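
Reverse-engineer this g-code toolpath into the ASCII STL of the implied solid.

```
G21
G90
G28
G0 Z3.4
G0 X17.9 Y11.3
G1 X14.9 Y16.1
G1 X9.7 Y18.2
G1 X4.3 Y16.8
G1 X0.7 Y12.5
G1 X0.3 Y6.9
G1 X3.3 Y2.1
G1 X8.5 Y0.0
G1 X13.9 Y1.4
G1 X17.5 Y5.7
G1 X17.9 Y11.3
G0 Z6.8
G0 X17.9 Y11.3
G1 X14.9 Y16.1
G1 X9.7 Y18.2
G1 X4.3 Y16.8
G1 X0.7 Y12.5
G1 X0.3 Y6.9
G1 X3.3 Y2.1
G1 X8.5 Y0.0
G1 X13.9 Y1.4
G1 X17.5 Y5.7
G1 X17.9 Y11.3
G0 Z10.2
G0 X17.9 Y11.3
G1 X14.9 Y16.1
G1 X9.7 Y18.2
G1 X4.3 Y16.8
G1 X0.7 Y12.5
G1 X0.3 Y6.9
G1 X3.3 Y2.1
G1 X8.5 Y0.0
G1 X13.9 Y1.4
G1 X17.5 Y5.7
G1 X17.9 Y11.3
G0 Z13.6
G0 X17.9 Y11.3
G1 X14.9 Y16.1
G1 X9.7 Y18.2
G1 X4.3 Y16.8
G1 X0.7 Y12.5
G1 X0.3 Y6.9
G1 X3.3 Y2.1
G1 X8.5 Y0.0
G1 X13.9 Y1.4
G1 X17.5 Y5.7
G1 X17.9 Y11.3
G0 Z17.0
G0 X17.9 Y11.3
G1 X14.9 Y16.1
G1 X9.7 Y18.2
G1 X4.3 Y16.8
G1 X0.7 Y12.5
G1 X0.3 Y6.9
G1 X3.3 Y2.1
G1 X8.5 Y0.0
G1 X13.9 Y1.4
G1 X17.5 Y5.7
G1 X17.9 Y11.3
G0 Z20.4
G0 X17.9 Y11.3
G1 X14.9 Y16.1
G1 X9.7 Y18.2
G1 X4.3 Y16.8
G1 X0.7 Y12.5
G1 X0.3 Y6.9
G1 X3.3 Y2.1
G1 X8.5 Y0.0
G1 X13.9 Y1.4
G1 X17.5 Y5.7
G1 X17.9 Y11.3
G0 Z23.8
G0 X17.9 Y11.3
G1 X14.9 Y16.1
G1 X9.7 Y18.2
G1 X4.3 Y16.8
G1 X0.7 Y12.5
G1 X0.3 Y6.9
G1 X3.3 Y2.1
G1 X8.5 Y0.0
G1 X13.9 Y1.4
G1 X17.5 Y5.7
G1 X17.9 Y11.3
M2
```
solid part
  facet normal 0.0000 0.0000 -1.0000
    outer loop
      vertex 9.7 18.2 0.0
      vertex 14.9 16.1 0.0
      vertex 17.9 11.3 0.0
    endloop
  endfacet
  facet normal 0.0000 0.0000 -1.0000
    outer loop
      vertex 4.3 16.8 0.0
      vertex 9.7 18.2 0.0
      vertex 17.9 11.3 0.0
    endloop
  endfacet
  facet normal 0.0000 0.0000 -1.0000
    outer loop
      vertex 0.7 12.5 0.0
      vertex 4.3 16.8 0.0
      vertex 17.9 11.3 0.0
    endloop
  endfacet
  facet normal 0.0000 0.0000 -1.0000
    outer loop
      vertex 0.3 6.9 0.0
      vertex 0.7 12.5 0.0
      vertex 17.9 11.3 0.0
    endloop
  endfacet
  facet normal 0.0000 0.0000 -1.0000
    outer loop
      vertex 3.3 2.1 0.0
      vertex 0.3 6.9 0.0
      vertex 17.9 11.3 0.0
    endloop
  endfacet
  facet normal 0.0000 0.0000 -1.0000
    outer loop
      vertex 8.5 0.0 0.0
      vertex 3.3 2.1 0.0
      vertex 17.9 11.3 0.0
    endloop
  endfacet
  facet normal 0.0000 0.0000 -1.0000
    outer loop
      vertex 13.9 1.4 0.0
      vertex 8.5 0.0 0.0
      vertex 17.9 11.3 0.0
    endloop
  endfacet
  facet normal 0.0000 0.0000 -1.0000
    outer loop
      vertex 17.5 5.7 0.0
      vertex 13.9 1.4 0.0
      vertex 17.9 11.3 0.0
    endloop
  endfacet
  facet normal 0.0000 0.0000 1.0000
    outer loop
      vertex 17.9 11.3 23.8
      vertex 14.9 16.1 23.8
      vertex 9.7 18.2 23.8
    endloop
  endfacet
  facet normal 0.0000 0.0000 1.0000
    outer loop
      vertex 17.9 11.3 23.8
      vertex 9.7 18.2 23.8
      vertex 4.3 16.8 23.8
    endloop
  endfacet
  facet normal 0.0000 0.0000 1.0000
    outer loop
      vertex 17.9 11.3 23.8
      vertex 4.3 16.8 23.8
      vertex 0.7 12.5 23.8
    endloop
  endfacet
  facet normal 0.0000 0.0000 1.0000
    outer loop
      vertex 17.9 11.3 23.8
      vertex 0.7 12.5 23.8
      vertex 0.3 6.9 23.8
    endloop
  endfacet
  facet normal 0.0000 0.0000 1.0000
    outer loop
      vertex 17.9 11.3 23.8
      vertex 0.3 6.9 23.8
      vertex 3.3 2.1 23.8
    endloop
  endfacet
  facet normal 0.0000 0.0000 1.0000
    outer loop
      vertex 17.9 11.3 23.8
      vertex 3.3 2.1 23.8
      vertex 8.5 0.0 23.8
    endloop
  endfacet
  facet normal 0.0000 0.0000 1.0000
    outer loop
      vertex 17.9 11.3 23.8
      vertex 8.5 0.0 23.8
      vertex 13.9 1.4 23.8
    endloop
  endfacet
  facet normal 0.0000 0.0000 1.0000
    outer loop
      vertex 17.9 11.3 23.8
      vertex 13.9 1.4 23.8
      vertex 17.5 5.7 23.8
    endloop
  endfacet
  facet normal 0.8480 0.5300 0.0000
    outer loop
      vertex 17.9 11.3 0.0
      vertex 14.9 16.1 0.0
      vertex 14.9 16.1 23.8
    endloop
  endfacet
  facet normal 0.8480 0.5300 0.0000
    outer loop
      vertex 17.9 11.3 0.0
      vertex 14.9 16.1 23.8
      vertex 17.9 11.3 23.8
    endloop
  endfacet
  facet normal 0.3745 0.9272 0.0000
    outer loop
      vertex 14.9 16.1 0.0
      vertex 9.7 18.2 0.0
      vertex 9.7 18.2 23.8
    endloop
  endfacet
  facet normal 0.3745 0.9272 0.0000
    outer loop
      vertex 14.9 16.1 0.0
      vertex 9.7 18.2 23.8
      vertex 14.9 16.1 23.8
    endloop
  endfacet
  facet normal -0.2510 0.9680 0.0000
    outer loop
      vertex 9.7 18.2 0.0
      vertex 4.3 16.8 0.0
      vertex 4.3 16.8 23.8
    endloop
  endfacet
  facet normal -0.2510 0.9680 0.0000
    outer loop
      vertex 9.7 18.2 0.0
      vertex 4.3 16.8 23.8
      vertex 9.7 18.2 23.8
    endloop
  endfacet
  facet normal -0.7668 0.6419 0.0000
    outer loop
      vertex 4.3 16.8 0.0
      vertex 0.7 12.5 0.0
      vertex 0.7 12.5 23.8
    endloop
  endfacet
  facet normal -0.7668 0.6419 0.0000
    outer loop
      vertex 4.3 16.8 0.0
      vertex 0.7 12.5 23.8
      vertex 4.3 16.8 23.8
    endloop
  endfacet
  facet normal -0.9975 0.0712 0.0000
    outer loop
      vertex 0.7 12.5 0.0
      vertex 0.3 6.9 0.0
      vertex 0.3 6.9 23.8
    endloop
  endfacet
  facet normal -0.9975 0.0712 0.0000
    outer loop
      vertex 0.7 12.5 0.0
      vertex 0.3 6.9 23.8
      vertex 0.7 12.5 23.8
    endloop
  endfacet
  facet normal -0.8480 -0.5300 0.0000
    outer loop
      vertex 0.3 6.9 0.0
      vertex 3.3 2.1 0.0
      vertex 3.3 2.1 23.8
    endloop
  endfacet
  facet normal -0.8480 -0.5300 0.0000
    outer loop
      vertex 0.3 6.9 0.0
      vertex 3.3 2.1 23.8
      vertex 0.3 6.9 23.8
    endloop
  endfacet
  facet normal -0.3745 -0.9272 0.0000
    outer loop
      vertex 3.3 2.1 0.0
      vertex 8.5 0.0 0.0
      vertex 8.5 0.0 23.8
    endloop
  endfacet
  facet normal -0.3745 -0.9272 0.0000
    outer loop
      vertex 3.3 2.1 0.0
      vertex 8.5 0.0 23.8
      vertex 3.3 2.1 23.8
    endloop
  endfacet
  facet normal 0.2510 -0.9680 0.0000
    outer loop
      vertex 8.5 0.0 0.0
      vertex 13.9 1.4 0.0
      vertex 13.9 1.4 23.8
    endloop
  endfacet
  facet normal 0.2510 -0.9680 0.0000
    outer loop
      vertex 8.5 0.0 0.0
      vertex 13.9 1.4 23.8
      vertex 8.5 0.0 23.8
    endloop
  endfacet
  facet normal 0.7668 -0.6419 0.0000
    outer loop
      vertex 13.9 1.4 0.0
      vertex 17.5 5.7 0.0
      vertex 17.5 5.7 23.8
    endloop
  endfacet
  facet normal 0.7668 -0.6419 0.0000
    outer loop
      vertex 13.9 1.4 0.0
      vertex 17.5 5.7 23.8
      vertex 13.9 1.4 23.8
    endloop
  endfacet
  facet normal 0.9975 -0.0712 0.0000
    outer loop
      vertex 17.5 5.7 0.0
      vertex 17.9 11.3 0.0
      vertex 17.9 11.3 23.8
    endloop
  endfacet
  facet normal 0.9975 -0.0712 0.0000
    outer loop
      vertex 17.5 5.7 0.0
      vertex 17.9 11.3 23.8
      vertex 17.5 5.7 23.8
    endloop
  endfacet
endsolid part

The G0 Z moves step by Δz≈3.4 mm. Every layer's G1 loop is the same polygon, so the solid is a straight extrusion of it from z=0 to z≈23.8. Closing with flat bottom and top caps and triangulating gives 36 facets — a regular 10-sided prism (a cylinder approximated with 10 flat sides), circumscribed radius ≈ 9.1 mm, height ≈ 23.8 mm.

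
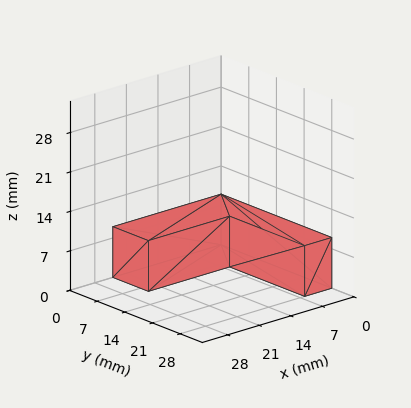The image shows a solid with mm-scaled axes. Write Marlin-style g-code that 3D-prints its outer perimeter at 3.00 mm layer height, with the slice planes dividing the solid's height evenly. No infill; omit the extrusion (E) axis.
Reading the render: the shape is an L-shaped prism: outer 24 × 28 mm, arm thicknesses ≈ 9 mm (horizontal) and 6 mm (vertical), extruded 9 mm in z (dimensions read to the nearest mm from the axis ticks). For the g-code, the solid's height is divided into equal slices at the stated Δz and each level perimeter traced with G1 moves after a G0 lift.

; perimeter-only toolpath
G21 ; units = mm
G90 ; absolute positioning
G28 ; home
; layer 1
G0 Z3.00
G0 X0.00 Y0.00
G1 X24.00 Y0.00
G1 X24.00 Y9.00
G1 X6.00 Y9.00
G1 X6.00 Y28.00
G1 X0.00 Y28.00
G1 X0.00 Y0.00
; layer 2
G0 Z6.00
G0 X0.00 Y0.00
G1 X24.00 Y0.00
G1 X24.00 Y9.00
G1 X6.00 Y9.00
G1 X6.00 Y28.00
G1 X0.00 Y28.00
G1 X0.00 Y0.00
; layer 3
G0 Z9.00
G0 X0.00 Y0.00
G1 X24.00 Y0.00
G1 X24.00 Y9.00
G1 X6.00 Y9.00
G1 X6.00 Y28.00
G1 X0.00 Y28.00
G1 X0.00 Y0.00
M2 ; end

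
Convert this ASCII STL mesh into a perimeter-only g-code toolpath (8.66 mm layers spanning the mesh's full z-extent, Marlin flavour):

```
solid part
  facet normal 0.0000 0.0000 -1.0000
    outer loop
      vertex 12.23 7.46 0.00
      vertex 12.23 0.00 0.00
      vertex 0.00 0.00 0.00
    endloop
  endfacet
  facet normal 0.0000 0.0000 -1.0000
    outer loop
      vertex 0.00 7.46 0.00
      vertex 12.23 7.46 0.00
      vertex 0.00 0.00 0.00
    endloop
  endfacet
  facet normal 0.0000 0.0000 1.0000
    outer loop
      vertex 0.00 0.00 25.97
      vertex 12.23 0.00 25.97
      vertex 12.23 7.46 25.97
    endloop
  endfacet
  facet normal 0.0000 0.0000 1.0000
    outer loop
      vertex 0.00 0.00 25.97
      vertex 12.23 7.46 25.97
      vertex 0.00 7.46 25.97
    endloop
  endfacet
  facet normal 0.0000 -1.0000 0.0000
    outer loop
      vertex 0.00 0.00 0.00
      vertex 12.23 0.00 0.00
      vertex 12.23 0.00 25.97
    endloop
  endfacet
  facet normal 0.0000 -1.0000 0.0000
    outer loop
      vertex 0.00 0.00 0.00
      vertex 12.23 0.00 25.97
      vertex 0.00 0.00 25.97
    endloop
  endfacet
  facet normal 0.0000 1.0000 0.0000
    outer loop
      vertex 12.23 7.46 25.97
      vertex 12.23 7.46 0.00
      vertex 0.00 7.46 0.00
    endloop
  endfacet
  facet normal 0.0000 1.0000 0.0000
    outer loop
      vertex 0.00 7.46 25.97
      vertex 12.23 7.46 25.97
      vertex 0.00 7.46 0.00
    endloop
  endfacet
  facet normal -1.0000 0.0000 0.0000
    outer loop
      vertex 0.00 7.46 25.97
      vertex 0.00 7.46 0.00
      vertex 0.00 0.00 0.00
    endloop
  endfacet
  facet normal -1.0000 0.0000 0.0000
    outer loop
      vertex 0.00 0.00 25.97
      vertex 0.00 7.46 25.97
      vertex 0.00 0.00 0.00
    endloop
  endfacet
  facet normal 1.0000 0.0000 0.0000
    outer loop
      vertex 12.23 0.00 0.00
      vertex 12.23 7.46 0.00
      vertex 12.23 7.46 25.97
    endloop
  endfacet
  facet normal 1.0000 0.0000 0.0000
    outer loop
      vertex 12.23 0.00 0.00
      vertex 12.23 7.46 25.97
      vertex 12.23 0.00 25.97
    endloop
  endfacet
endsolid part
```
; perimeter-only toolpath
G21 ; units = mm
G90 ; absolute positioning
G28 ; home
; layer 1
G0 Z8.66
G0 X0.00 Y0.00
G1 X12.23 Y0.00
G1 X12.23 Y7.46
G1 X0.00 Y7.46
G1 X0.00 Y0.00
; layer 2
G0 Z17.31
G0 X0.00 Y0.00
G1 X12.23 Y0.00
G1 X12.23 Y7.46
G1 X0.00 Y7.46
G1 X0.00 Y0.00
; layer 3
G0 Z25.97
G0 X0.00 Y0.00
G1 X12.23 Y0.00
G1 X12.23 Y7.46
G1 X0.00 Y7.46
G1 X0.00 Y0.00
M2 ; end

The solid is a rectangular box, roughly 12.2 × 7.46 mm footprint and 26 mm tall. Slicing at Δz = 8.66 mm — 3 equal slices spanning the solid's height, so layer i sits at z = i·h/3 — gives 3 non-empty perimeters. Each is a 4-segment closed polygon; G0 lifts to the layer z and rapids to the start vertex, then G1 traces the edges.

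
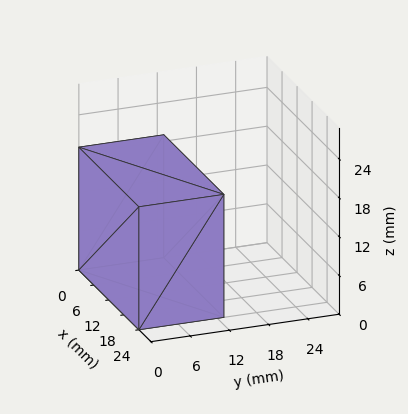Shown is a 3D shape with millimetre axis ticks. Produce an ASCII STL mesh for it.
Reading the render: the shape is a rectangular box, roughly 24 × 13 mm footprint and 19 mm tall (dimensions read to the nearest mm from the axis ticks). For the STL, each face is triangulated and given an outward normal.

solid part
  facet normal 0.0000 0.0000 -1.0000
    outer loop
      vertex 24.000 13.000 0.000
      vertex 24.000 0.000 0.000
      vertex 0.000 0.000 0.000
    endloop
  endfacet
  facet normal 0.0000 0.0000 -1.0000
    outer loop
      vertex 0.000 13.000 0.000
      vertex 24.000 13.000 0.000
      vertex 0.000 0.000 0.000
    endloop
  endfacet
  facet normal 0.0000 0.0000 1.0000
    outer loop
      vertex 0.000 0.000 19.000
      vertex 24.000 0.000 19.000
      vertex 24.000 13.000 19.000
    endloop
  endfacet
  facet normal 0.0000 0.0000 1.0000
    outer loop
      vertex 0.000 0.000 19.000
      vertex 24.000 13.000 19.000
      vertex 0.000 13.000 19.000
    endloop
  endfacet
  facet normal 0.0000 -1.0000 0.0000
    outer loop
      vertex 0.000 0.000 0.000
      vertex 24.000 0.000 0.000
      vertex 24.000 0.000 19.000
    endloop
  endfacet
  facet normal 0.0000 -1.0000 0.0000
    outer loop
      vertex 0.000 0.000 0.000
      vertex 24.000 0.000 19.000
      vertex 0.000 0.000 19.000
    endloop
  endfacet
  facet normal 0.0000 1.0000 0.0000
    outer loop
      vertex 24.000 13.000 19.000
      vertex 24.000 13.000 0.000
      vertex 0.000 13.000 0.000
    endloop
  endfacet
  facet normal 0.0000 1.0000 0.0000
    outer loop
      vertex 0.000 13.000 19.000
      vertex 24.000 13.000 19.000
      vertex 0.000 13.000 0.000
    endloop
  endfacet
  facet normal -1.0000 0.0000 0.0000
    outer loop
      vertex 0.000 13.000 19.000
      vertex 0.000 13.000 0.000
      vertex 0.000 0.000 0.000
    endloop
  endfacet
  facet normal -1.0000 0.0000 0.0000
    outer loop
      vertex 0.000 0.000 19.000
      vertex 0.000 13.000 19.000
      vertex 0.000 0.000 0.000
    endloop
  endfacet
  facet normal 1.0000 0.0000 0.0000
    outer loop
      vertex 24.000 0.000 0.000
      vertex 24.000 13.000 0.000
      vertex 24.000 13.000 19.000
    endloop
  endfacet
  facet normal 1.0000 0.0000 0.0000
    outer loop
      vertex 24.000 0.000 0.000
      vertex 24.000 13.000 19.000
      vertex 24.000 0.000 19.000
    endloop
  endfacet
endsolid part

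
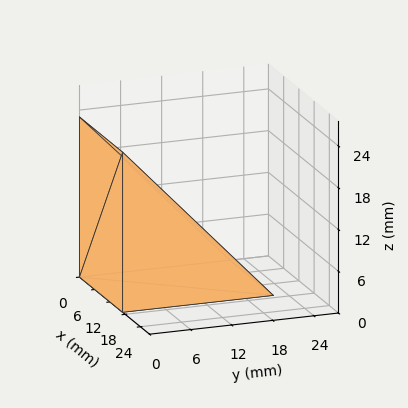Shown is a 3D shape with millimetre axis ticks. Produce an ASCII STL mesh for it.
Reading the render: the shape is a wedge (ramp): 17 × 22 mm base, rising to 23 mm along the y=0 edge and sloping linearly to z=0 at y=22 (dimensions read to the nearest mm from the axis ticks). For the STL, each face is triangulated and given an outward normal.

solid part
  facet normal 0.0000 0.0000 -1.0000
    outer loop
      vertex 17.000 22.000 0.000
      vertex 17.000 0.000 0.000
      vertex 0.000 0.000 0.000
    endloop
  endfacet
  facet normal 0.0000 0.0000 -1.0000
    outer loop
      vertex 0.000 22.000 0.000
      vertex 17.000 22.000 0.000
      vertex 0.000 0.000 0.000
    endloop
  endfacet
  facet normal 0.0000 -1.0000 0.0000
    outer loop
      vertex 0.000 0.000 0.000
      vertex 17.000 0.000 0.000
      vertex 17.000 0.000 23.000
    endloop
  endfacet
  facet normal 0.0000 -1.0000 0.0000
    outer loop
      vertex 0.000 0.000 0.000
      vertex 17.000 0.000 23.000
      vertex 0.000 0.000 23.000
    endloop
  endfacet
  facet normal 0.0000 0.7226 0.6912
    outer loop
      vertex 0.000 0.000 23.000
      vertex 17.000 0.000 23.000
      vertex 17.000 22.000 0.000
    endloop
  endfacet
  facet normal 0.0000 0.7226 0.6912
    outer loop
      vertex 0.000 0.000 23.000
      vertex 17.000 22.000 0.000
      vertex 0.000 22.000 0.000
    endloop
  endfacet
  facet normal -1.0000 0.0000 0.0000
    outer loop
      vertex 0.000 0.000 23.000
      vertex 0.000 22.000 0.000
      vertex 0.000 0.000 0.000
    endloop
  endfacet
  facet normal 1.0000 0.0000 0.0000
    outer loop
      vertex 17.000 0.000 0.000
      vertex 17.000 22.000 0.000
      vertex 17.000 0.000 23.000
    endloop
  endfacet
endsolid part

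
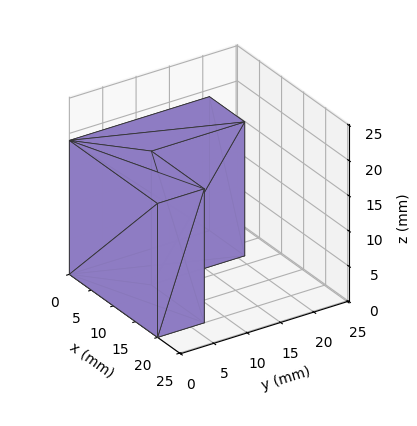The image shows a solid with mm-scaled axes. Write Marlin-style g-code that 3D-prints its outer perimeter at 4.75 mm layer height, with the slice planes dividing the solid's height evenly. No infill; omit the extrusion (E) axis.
Reading the render: the shape is an L-shaped prism: outer 20 × 21 mm, arm thicknesses ≈ 7 mm (horizontal) and 8 mm (vertical), extruded 19 mm in z (dimensions read to the nearest mm from the axis ticks). For the g-code, the solid's height is divided into equal slices at the stated Δz and each level perimeter traced with G1 moves after a G0 lift.

; perimeter-only toolpath
G21 ; units = mm
G90 ; absolute positioning
G28 ; home
; layer 1
G0 Z4.75
G0 X0.00 Y0.00
G1 X20.00 Y0.00
G1 X20.00 Y7.00
G1 X8.00 Y7.00
G1 X8.00 Y21.00
G1 X0.00 Y21.00
G1 X0.00 Y0.00
; layer 2
G0 Z9.50
G0 X0.00 Y0.00
G1 X20.00 Y0.00
G1 X20.00 Y7.00
G1 X8.00 Y7.00
G1 X8.00 Y21.00
G1 X0.00 Y21.00
G1 X0.00 Y0.00
; layer 3
G0 Z14.25
G0 X0.00 Y0.00
G1 X20.00 Y0.00
G1 X20.00 Y7.00
G1 X8.00 Y7.00
G1 X8.00 Y21.00
G1 X0.00 Y21.00
G1 X0.00 Y0.00
; layer 4
G0 Z19.00
G0 X0.00 Y0.00
G1 X20.00 Y0.00
G1 X20.00 Y7.00
G1 X8.00 Y7.00
G1 X8.00 Y21.00
G1 X0.00 Y21.00
G1 X0.00 Y0.00
M2 ; end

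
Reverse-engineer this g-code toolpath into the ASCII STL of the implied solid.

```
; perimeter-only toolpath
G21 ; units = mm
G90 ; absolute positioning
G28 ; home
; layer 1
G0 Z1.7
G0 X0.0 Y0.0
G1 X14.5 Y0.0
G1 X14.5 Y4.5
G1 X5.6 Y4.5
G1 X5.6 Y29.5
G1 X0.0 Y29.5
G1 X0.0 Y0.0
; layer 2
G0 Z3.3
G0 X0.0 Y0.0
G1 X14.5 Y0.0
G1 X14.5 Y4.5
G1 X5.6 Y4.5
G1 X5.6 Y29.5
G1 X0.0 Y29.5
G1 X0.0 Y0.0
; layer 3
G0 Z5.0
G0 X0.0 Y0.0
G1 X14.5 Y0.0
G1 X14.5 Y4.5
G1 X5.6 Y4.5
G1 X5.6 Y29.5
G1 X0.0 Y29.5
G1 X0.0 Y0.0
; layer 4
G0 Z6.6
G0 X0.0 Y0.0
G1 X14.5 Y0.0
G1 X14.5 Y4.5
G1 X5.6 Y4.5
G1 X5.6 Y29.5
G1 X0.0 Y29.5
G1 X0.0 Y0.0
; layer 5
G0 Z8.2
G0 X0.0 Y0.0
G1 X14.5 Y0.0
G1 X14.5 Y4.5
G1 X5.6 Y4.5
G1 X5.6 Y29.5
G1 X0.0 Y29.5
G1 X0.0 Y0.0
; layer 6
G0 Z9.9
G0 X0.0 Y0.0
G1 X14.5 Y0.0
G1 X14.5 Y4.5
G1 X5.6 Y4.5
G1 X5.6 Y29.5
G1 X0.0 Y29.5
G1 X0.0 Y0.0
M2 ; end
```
solid part
  facet normal 0.0000 0.0000 -1.0000
    outer loop
      vertex 14.5 4.5 0.0
      vertex 14.5 0.0 0.0
      vertex 0.0 0.0 0.0
    endloop
  endfacet
  facet normal 0.0000 0.0000 -1.0000
    outer loop
      vertex 5.6 4.5 0.0
      vertex 14.5 4.5 0.0
      vertex 0.0 0.0 0.0
    endloop
  endfacet
  facet normal 0.0000 0.0000 -1.0000
    outer loop
      vertex 5.6 29.5 0.0
      vertex 5.6 4.5 0.0
      vertex 0.0 0.0 0.0
    endloop
  endfacet
  facet normal 0.0000 0.0000 -1.0000
    outer loop
      vertex 0.0 29.5 0.0
      vertex 5.6 29.5 0.0
      vertex 0.0 0.0 0.0
    endloop
  endfacet
  facet normal 0.0000 0.0000 1.0000
    outer loop
      vertex 0.0 0.0 9.9
      vertex 14.5 0.0 9.9
      vertex 14.5 4.5 9.9
    endloop
  endfacet
  facet normal 0.0000 0.0000 1.0000
    outer loop
      vertex 0.0 0.0 9.9
      vertex 14.5 4.5 9.9
      vertex 5.6 4.5 9.9
    endloop
  endfacet
  facet normal 0.0000 0.0000 1.0000
    outer loop
      vertex 0.0 0.0 9.9
      vertex 5.6 4.5 9.9
      vertex 5.6 29.5 9.9
    endloop
  endfacet
  facet normal 0.0000 0.0000 1.0000
    outer loop
      vertex 0.0 0.0 9.9
      vertex 5.6 29.5 9.9
      vertex 0.0 29.5 9.9
    endloop
  endfacet
  facet normal 0.0000 -1.0000 0.0000
    outer loop
      vertex 0.0 0.0 0.0
      vertex 14.5 0.0 0.0
      vertex 14.5 0.0 9.9
    endloop
  endfacet
  facet normal 0.0000 -1.0000 0.0000
    outer loop
      vertex 0.0 0.0 0.0
      vertex 14.5 0.0 9.9
      vertex 0.0 0.0 9.9
    endloop
  endfacet
  facet normal 1.0000 0.0000 0.0000
    outer loop
      vertex 14.5 0.0 0.0
      vertex 14.5 4.5 0.0
      vertex 14.5 4.5 9.9
    endloop
  endfacet
  facet normal 1.0000 0.0000 0.0000
    outer loop
      vertex 14.5 0.0 0.0
      vertex 14.5 4.5 9.9
      vertex 14.5 0.0 9.9
    endloop
  endfacet
  facet normal 0.0000 1.0000 0.0000
    outer loop
      vertex 14.5 4.5 0.0
      vertex 5.6 4.5 0.0
      vertex 5.6 4.5 9.9
    endloop
  endfacet
  facet normal 0.0000 1.0000 0.0000
    outer loop
      vertex 14.5 4.5 0.0
      vertex 5.6 4.5 9.9
      vertex 14.5 4.5 9.9
    endloop
  endfacet
  facet normal 1.0000 0.0000 0.0000
    outer loop
      vertex 5.6 4.5 0.0
      vertex 5.6 29.5 0.0
      vertex 5.6 29.5 9.9
    endloop
  endfacet
  facet normal 1.0000 0.0000 0.0000
    outer loop
      vertex 5.6 4.5 0.0
      vertex 5.6 29.5 9.9
      vertex 5.6 4.5 9.9
    endloop
  endfacet
  facet normal 0.0000 1.0000 0.0000
    outer loop
      vertex 5.6 29.5 0.0
      vertex 0.0 29.5 0.0
      vertex 0.0 29.5 9.9
    endloop
  endfacet
  facet normal 0.0000 1.0000 0.0000
    outer loop
      vertex 5.6 29.5 0.0
      vertex 0.0 29.5 9.9
      vertex 5.6 29.5 9.9
    endloop
  endfacet
  facet normal -1.0000 0.0000 0.0000
    outer loop
      vertex 0.0 29.5 0.0
      vertex 0.0 0.0 0.0
      vertex 0.0 0.0 9.9
    endloop
  endfacet
  facet normal -1.0000 0.0000 0.0000
    outer loop
      vertex 0.0 29.5 0.0
      vertex 0.0 0.0 9.9
      vertex 0.0 29.5 9.9
    endloop
  endfacet
endsolid part

The G0 Z moves step by Δz≈1.7 mm. Every layer's G1 loop is the same polygon, so the solid is a straight extrusion of it from z=0 to z≈9.9. Closing with flat bottom and top caps and triangulating gives 20 facets — an L-shaped prism: outer 14.5 × 29.5 mm, arm thicknesses ≈ 4.5 mm (horizontal) and 5.6 mm (vertical), extruded 9.9 mm in z.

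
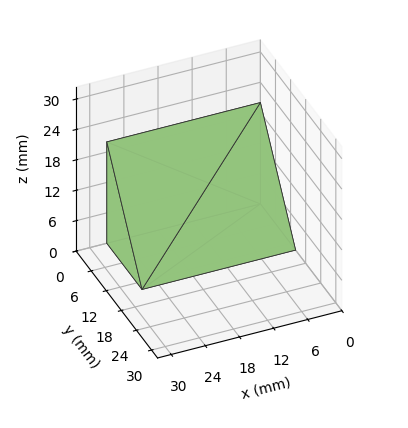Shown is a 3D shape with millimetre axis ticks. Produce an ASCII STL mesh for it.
Reading the render: the shape is a wedge (ramp): 27 × 14 mm base, rising to 20 mm along the y=0 edge and sloping linearly to z=0 at y=14 (dimensions read to the nearest mm from the axis ticks). For the STL, each face is triangulated and given an outward normal.

solid part
  facet normal 0.0000 0.0000 -1.0000
    outer loop
      vertex 27.00 14.00 0.00
      vertex 27.00 0.00 0.00
      vertex 0.00 0.00 0.00
    endloop
  endfacet
  facet normal 0.0000 0.0000 -1.0000
    outer loop
      vertex 0.00 14.00 0.00
      vertex 27.00 14.00 0.00
      vertex 0.00 0.00 0.00
    endloop
  endfacet
  facet normal 0.0000 -1.0000 0.0000
    outer loop
      vertex 0.00 0.00 0.00
      vertex 27.00 0.00 0.00
      vertex 27.00 0.00 20.00
    endloop
  endfacet
  facet normal 0.0000 -1.0000 0.0000
    outer loop
      vertex 0.00 0.00 0.00
      vertex 27.00 0.00 20.00
      vertex 0.00 0.00 20.00
    endloop
  endfacet
  facet normal 0.0000 0.8192 0.5735
    outer loop
      vertex 0.00 0.00 20.00
      vertex 27.00 0.00 20.00
      vertex 27.00 14.00 0.00
    endloop
  endfacet
  facet normal 0.0000 0.8192 0.5735
    outer loop
      vertex 0.00 0.00 20.00
      vertex 27.00 14.00 0.00
      vertex 0.00 14.00 0.00
    endloop
  endfacet
  facet normal -1.0000 0.0000 0.0000
    outer loop
      vertex 0.00 0.00 20.00
      vertex 0.00 14.00 0.00
      vertex 0.00 0.00 0.00
    endloop
  endfacet
  facet normal 1.0000 0.0000 0.0000
    outer loop
      vertex 27.00 0.00 0.00
      vertex 27.00 14.00 0.00
      vertex 27.00 0.00 20.00
    endloop
  endfacet
endsolid part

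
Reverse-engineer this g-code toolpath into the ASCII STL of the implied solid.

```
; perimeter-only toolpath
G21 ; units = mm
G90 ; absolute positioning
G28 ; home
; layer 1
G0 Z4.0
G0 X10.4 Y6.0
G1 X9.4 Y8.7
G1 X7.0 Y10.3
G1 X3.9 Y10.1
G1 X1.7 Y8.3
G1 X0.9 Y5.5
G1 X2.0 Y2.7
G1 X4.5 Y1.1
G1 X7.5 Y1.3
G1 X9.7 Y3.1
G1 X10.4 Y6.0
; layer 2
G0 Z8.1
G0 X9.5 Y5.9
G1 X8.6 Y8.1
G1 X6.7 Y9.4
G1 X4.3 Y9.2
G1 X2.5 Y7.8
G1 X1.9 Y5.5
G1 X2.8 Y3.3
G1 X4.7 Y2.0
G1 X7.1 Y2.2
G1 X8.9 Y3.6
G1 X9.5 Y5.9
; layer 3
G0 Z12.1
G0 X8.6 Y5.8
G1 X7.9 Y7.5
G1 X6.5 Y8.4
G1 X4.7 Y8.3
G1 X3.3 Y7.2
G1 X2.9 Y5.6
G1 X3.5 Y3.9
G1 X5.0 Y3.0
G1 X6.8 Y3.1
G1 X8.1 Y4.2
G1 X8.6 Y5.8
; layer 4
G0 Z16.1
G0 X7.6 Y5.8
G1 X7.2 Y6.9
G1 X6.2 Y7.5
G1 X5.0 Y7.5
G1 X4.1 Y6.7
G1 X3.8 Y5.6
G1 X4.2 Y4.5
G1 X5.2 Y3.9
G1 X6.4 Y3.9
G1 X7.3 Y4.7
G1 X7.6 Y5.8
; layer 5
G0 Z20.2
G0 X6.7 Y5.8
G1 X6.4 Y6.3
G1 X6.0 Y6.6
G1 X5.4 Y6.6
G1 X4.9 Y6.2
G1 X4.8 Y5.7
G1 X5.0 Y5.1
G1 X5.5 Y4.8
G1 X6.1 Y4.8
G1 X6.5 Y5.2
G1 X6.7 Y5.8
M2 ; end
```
solid part
  facet normal 0.0000 0.0000 -1.0000
    outer loop
      vertex 7.2 11.2 0.0
      vertex 10.1 9.3 0.0
      vertex 11.4 6.0 0.0
    endloop
  endfacet
  facet normal 0.0000 0.0000 -1.0000
    outer loop
      vertex 3.6 11.0 0.0
      vertex 7.2 11.2 0.0
      vertex 11.4 6.0 0.0
    endloop
  endfacet
  facet normal 0.0000 0.0000 -1.0000
    outer loop
      vertex 0.9 8.8 0.0
      vertex 3.6 11.0 0.0
      vertex 11.4 6.0 0.0
    endloop
  endfacet
  facet normal 0.0000 0.0000 -1.0000
    outer loop
      vertex 0.0 5.4 0.0
      vertex 0.9 8.8 0.0
      vertex 11.4 6.0 0.0
    endloop
  endfacet
  facet normal 0.0000 0.0000 -1.0000
    outer loop
      vertex 1.3 2.1 0.0
      vertex 0.0 5.4 0.0
      vertex 11.4 6.0 0.0
    endloop
  endfacet
  facet normal 0.0000 0.0000 -1.0000
    outer loop
      vertex 4.2 0.2 0.0
      vertex 1.3 2.1 0.0
      vertex 11.4 6.0 0.0
    endloop
  endfacet
  facet normal 0.0000 0.0000 -1.0000
    outer loop
      vertex 7.8 0.4 0.0
      vertex 4.2 0.2 0.0
      vertex 11.4 6.0 0.0
    endloop
  endfacet
  facet normal 0.0000 0.0000 -1.0000
    outer loop
      vertex 10.5 2.6 0.0
      vertex 7.8 0.4 0.0
      vertex 11.4 6.0 0.0
    endloop
  endfacet
  facet normal 0.9080 0.3577 0.2183
    outer loop
      vertex 11.4 6.0 0.0
      vertex 10.1 9.3 0.0
      vertex 5.7 5.7 24.2
    endloop
  endfacet
  facet normal 0.5348 0.8162 0.2187
    outer loop
      vertex 10.1 9.3 0.0
      vertex 7.2 11.2 0.0
      vertex 5.7 5.7 24.2
    endloop
  endfacet
  facet normal -0.0541 0.9744 0.2181
    outer loop
      vertex 7.2 11.2 0.0
      vertex 3.6 11.0 0.0
      vertex 5.7 5.7 24.2
    endloop
  endfacet
  facet normal -0.6163 0.7564 0.2191
    outer loop
      vertex 3.6 11.0 0.0
      vertex 0.9 8.8 0.0
      vertex 5.7 5.7 24.2
    endloop
  endfacet
  facet normal -0.9432 0.2497 0.2191
    outer loop
      vertex 0.9 8.8 0.0
      vertex 0.0 5.4 0.0
      vertex 5.7 5.7 24.2
    endloop
  endfacet
  facet normal -0.9080 -0.3577 0.2183
    outer loop
      vertex 0.0 5.4 0.0
      vertex 1.3 2.1 0.0
      vertex 5.7 5.7 24.2
    endloop
  endfacet
  facet normal -0.5348 -0.8162 0.2187
    outer loop
      vertex 1.3 2.1 0.0
      vertex 4.2 0.2 0.0
      vertex 5.7 5.7 24.2
    endloop
  endfacet
  facet normal 0.0541 -0.9744 0.2181
    outer loop
      vertex 4.2 0.2 0.0
      vertex 7.8 0.4 0.0
      vertex 5.7 5.7 24.2
    endloop
  endfacet
  facet normal 0.6163 -0.7564 0.2191
    outer loop
      vertex 7.8 0.4 0.0
      vertex 10.5 2.6 0.0
      vertex 5.7 5.7 24.2
    endloop
  endfacet
  facet normal 0.9432 -0.2497 0.2191
    outer loop
      vertex 10.5 2.6 0.0
      vertex 11.4 6.0 0.0
      vertex 5.7 5.7 24.2
    endloop
  endfacet
endsolid part

The G0 Z moves step by Δz≈4.0 mm. The G1 loops shrink linearly with z, so the solid tapers from its base footprint up to z≈24.2. Closing with a flat bottom cap and the tapered top and triangulating gives 18 facets — a regular 10-sided pyramid, base circumscribed radius ≈ 5.7 mm, apex at z ≈ 24.2 mm.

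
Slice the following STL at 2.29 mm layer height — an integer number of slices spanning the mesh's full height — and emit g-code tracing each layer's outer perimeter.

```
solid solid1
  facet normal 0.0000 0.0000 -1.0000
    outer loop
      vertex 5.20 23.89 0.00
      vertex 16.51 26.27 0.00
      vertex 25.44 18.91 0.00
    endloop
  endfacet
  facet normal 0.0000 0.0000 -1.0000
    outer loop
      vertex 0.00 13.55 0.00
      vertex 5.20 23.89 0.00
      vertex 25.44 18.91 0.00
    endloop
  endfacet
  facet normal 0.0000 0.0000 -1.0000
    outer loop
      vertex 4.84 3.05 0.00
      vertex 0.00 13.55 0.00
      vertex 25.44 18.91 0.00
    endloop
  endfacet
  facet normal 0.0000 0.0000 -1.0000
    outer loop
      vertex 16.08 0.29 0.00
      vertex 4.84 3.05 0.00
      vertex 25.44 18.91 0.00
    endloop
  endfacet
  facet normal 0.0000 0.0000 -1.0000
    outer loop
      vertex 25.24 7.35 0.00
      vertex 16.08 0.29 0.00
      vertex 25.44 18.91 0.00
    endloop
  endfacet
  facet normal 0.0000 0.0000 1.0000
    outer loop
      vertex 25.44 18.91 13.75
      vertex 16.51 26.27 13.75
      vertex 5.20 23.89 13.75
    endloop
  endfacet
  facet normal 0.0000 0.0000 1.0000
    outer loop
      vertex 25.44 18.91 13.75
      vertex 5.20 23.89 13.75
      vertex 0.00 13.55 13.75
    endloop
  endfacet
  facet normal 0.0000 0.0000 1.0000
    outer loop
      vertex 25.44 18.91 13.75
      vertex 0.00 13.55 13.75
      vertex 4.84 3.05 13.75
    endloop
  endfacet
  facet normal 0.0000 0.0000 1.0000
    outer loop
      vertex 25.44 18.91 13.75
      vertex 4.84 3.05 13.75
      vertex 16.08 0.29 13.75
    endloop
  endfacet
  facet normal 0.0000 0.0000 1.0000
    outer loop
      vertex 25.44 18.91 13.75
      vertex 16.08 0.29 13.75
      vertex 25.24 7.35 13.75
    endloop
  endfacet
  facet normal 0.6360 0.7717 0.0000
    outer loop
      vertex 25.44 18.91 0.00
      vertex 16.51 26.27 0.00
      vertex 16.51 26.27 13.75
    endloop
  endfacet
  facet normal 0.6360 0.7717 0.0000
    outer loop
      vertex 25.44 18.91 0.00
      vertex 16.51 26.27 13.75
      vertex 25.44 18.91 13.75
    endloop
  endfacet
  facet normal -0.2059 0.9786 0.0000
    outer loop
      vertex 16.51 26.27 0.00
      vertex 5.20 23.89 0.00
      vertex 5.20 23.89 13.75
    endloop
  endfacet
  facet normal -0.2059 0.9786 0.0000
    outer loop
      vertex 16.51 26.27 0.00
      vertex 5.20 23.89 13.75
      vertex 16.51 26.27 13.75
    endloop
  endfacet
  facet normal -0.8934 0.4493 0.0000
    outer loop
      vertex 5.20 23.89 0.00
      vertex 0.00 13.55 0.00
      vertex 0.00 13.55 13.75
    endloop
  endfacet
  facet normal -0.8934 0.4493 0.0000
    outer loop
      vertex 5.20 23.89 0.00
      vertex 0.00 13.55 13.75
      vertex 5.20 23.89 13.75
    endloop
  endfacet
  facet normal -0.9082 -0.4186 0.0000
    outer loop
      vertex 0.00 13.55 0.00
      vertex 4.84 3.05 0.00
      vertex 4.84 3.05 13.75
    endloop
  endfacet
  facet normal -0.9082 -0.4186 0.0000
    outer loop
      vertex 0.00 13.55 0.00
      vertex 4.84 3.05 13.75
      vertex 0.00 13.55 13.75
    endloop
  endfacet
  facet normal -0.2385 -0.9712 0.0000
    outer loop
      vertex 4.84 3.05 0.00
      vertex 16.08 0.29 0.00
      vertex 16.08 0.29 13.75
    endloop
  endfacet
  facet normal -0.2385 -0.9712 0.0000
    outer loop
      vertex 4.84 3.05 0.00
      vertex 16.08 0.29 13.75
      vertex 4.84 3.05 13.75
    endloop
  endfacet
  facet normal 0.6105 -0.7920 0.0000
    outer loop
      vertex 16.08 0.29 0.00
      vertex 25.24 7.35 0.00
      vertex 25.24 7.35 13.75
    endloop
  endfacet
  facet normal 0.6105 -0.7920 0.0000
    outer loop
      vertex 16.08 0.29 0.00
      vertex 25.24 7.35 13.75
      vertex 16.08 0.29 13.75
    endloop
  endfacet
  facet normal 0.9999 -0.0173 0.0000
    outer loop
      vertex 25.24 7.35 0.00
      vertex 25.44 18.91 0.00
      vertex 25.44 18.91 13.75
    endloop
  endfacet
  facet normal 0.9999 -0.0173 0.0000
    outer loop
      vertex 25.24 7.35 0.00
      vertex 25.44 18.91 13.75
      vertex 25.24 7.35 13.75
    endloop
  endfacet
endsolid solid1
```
; perimeter-only toolpath
G21 ; units = mm
G90 ; absolute positioning
G28 ; home
; layer 1
G0 Z2.29
G0 X25.44 Y18.91
G1 X16.51 Y26.27
G1 X5.20 Y23.89
G1 X0.00 Y13.55
G1 X4.84 Y3.05
G1 X16.08 Y0.29
G1 X25.24 Y7.35
G1 X25.44 Y18.91
; layer 2
G0 Z4.58
G0 X25.44 Y18.91
G1 X16.51 Y26.27
G1 X5.20 Y23.89
G1 X0.00 Y13.55
G1 X4.84 Y3.05
G1 X16.08 Y0.29
G1 X25.24 Y7.35
G1 X25.44 Y18.91
; layer 3
G0 Z6.88
G0 X25.44 Y18.91
G1 X16.51 Y26.27
G1 X5.20 Y23.89
G1 X0.00 Y13.55
G1 X4.84 Y3.05
G1 X16.08 Y0.29
G1 X25.24 Y7.35
G1 X25.44 Y18.91
; layer 4
G0 Z9.17
G0 X25.44 Y18.91
G1 X16.51 Y26.27
G1 X5.20 Y23.89
G1 X0.00 Y13.55
G1 X4.84 Y3.05
G1 X16.08 Y0.29
G1 X25.24 Y7.35
G1 X25.44 Y18.91
; layer 5
G0 Z11.46
G0 X25.44 Y18.91
G1 X16.51 Y26.27
G1 X5.20 Y23.89
G1 X0.00 Y13.55
G1 X4.84 Y3.05
G1 X16.08 Y0.29
G1 X25.24 Y7.35
G1 X25.44 Y18.91
; layer 6
G0 Z13.75
G0 X25.44 Y18.91
G1 X16.51 Y26.27
G1 X5.20 Y23.89
G1 X0.00 Y13.55
G1 X4.84 Y3.05
G1 X16.08 Y0.29
G1 X25.24 Y7.35
G1 X25.44 Y18.91
M2 ; end

The solid is a regular 7-sided prism (a cylinder approximated with 7 flat sides), circumscribed radius ≈ 13.3 mm, height ≈ 13.8 mm. Slicing at Δz = 2.29 mm — 6 equal slices spanning the solid's height, so layer i sits at z = i·h/6 — gives 6 non-empty perimeters. Each is a 7-segment closed polygon; G0 lifts to the layer z and rapids to the start vertex, then G1 traces the edges.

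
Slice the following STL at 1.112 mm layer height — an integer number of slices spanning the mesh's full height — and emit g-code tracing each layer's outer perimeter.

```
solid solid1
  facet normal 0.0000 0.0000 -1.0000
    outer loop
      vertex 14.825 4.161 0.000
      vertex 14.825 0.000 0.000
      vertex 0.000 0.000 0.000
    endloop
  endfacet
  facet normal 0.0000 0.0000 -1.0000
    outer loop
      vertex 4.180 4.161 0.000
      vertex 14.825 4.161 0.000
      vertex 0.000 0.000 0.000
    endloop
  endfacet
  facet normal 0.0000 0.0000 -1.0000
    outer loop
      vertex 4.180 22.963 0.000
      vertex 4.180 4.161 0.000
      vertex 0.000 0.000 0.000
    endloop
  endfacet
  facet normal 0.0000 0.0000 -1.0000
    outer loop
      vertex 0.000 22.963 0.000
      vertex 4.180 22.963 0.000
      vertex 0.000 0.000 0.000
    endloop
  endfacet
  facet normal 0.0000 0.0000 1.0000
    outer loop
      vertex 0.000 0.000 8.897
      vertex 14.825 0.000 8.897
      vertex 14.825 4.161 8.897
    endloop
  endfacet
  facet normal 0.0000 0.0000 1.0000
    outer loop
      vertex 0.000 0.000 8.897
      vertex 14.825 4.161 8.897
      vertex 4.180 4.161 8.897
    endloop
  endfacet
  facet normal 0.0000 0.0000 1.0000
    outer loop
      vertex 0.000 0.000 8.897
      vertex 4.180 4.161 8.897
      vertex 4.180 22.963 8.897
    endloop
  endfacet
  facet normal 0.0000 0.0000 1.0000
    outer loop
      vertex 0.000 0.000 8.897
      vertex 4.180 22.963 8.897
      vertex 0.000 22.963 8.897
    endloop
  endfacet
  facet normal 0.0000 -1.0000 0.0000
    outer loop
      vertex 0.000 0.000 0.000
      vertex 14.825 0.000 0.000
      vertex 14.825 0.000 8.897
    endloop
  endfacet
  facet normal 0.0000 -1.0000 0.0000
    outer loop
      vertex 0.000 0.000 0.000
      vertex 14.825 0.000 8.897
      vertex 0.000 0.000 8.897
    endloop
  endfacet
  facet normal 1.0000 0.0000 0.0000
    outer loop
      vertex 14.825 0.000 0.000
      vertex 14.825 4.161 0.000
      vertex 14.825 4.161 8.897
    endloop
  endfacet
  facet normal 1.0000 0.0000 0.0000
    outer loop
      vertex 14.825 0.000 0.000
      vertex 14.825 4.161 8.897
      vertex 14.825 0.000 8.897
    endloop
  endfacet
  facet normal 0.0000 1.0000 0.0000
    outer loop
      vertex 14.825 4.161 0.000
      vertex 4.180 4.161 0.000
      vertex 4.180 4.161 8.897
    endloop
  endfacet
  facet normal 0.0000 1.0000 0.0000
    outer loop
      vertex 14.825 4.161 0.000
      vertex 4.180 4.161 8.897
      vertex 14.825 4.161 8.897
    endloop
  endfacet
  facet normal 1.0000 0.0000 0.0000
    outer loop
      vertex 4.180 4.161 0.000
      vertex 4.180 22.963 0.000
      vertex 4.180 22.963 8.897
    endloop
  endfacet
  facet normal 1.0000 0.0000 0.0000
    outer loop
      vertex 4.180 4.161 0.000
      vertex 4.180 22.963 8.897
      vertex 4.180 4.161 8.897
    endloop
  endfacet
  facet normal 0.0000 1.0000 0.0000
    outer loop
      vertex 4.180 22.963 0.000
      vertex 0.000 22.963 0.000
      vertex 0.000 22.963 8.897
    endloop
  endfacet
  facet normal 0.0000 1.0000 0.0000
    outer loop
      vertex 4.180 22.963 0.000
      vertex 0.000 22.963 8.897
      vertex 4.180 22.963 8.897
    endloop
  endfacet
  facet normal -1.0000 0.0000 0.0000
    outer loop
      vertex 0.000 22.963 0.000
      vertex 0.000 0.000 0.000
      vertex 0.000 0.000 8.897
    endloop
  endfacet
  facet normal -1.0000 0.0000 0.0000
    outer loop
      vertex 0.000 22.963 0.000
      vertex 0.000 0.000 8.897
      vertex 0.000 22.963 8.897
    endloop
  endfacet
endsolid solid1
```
; perimeter-only toolpath
G21 ; units = mm
G90 ; absolute positioning
G28 ; home
; layer 1
G0 Z1.112
G0 X0.000 Y0.000
G1 X14.825 Y0.000
G1 X14.825 Y4.161
G1 X4.180 Y4.161
G1 X4.180 Y22.963
G1 X0.000 Y22.963
G1 X0.000 Y0.000
; layer 2
G0 Z2.224
G0 X0.000 Y0.000
G1 X14.825 Y0.000
G1 X14.825 Y4.161
G1 X4.180 Y4.161
G1 X4.180 Y22.963
G1 X0.000 Y22.963
G1 X0.000 Y0.000
; layer 3
G0 Z3.336
G0 X0.000 Y0.000
G1 X14.825 Y0.000
G1 X14.825 Y4.161
G1 X4.180 Y4.161
G1 X4.180 Y22.963
G1 X0.000 Y22.963
G1 X0.000 Y0.000
; layer 4
G0 Z4.449
G0 X0.000 Y0.000
G1 X14.825 Y0.000
G1 X14.825 Y4.161
G1 X4.180 Y4.161
G1 X4.180 Y22.963
G1 X0.000 Y22.963
G1 X0.000 Y0.000
; layer 5
G0 Z5.561
G0 X0.000 Y0.000
G1 X14.825 Y0.000
G1 X14.825 Y4.161
G1 X4.180 Y4.161
G1 X4.180 Y22.963
G1 X0.000 Y22.963
G1 X0.000 Y0.000
; layer 6
G0 Z6.673
G0 X0.000 Y0.000
G1 X14.825 Y0.000
G1 X14.825 Y4.161
G1 X4.180 Y4.161
G1 X4.180 Y22.963
G1 X0.000 Y22.963
G1 X0.000 Y0.000
; layer 7
G0 Z7.785
G0 X0.000 Y0.000
G1 X14.825 Y0.000
G1 X14.825 Y4.161
G1 X4.180 Y4.161
G1 X4.180 Y22.963
G1 X0.000 Y22.963
G1 X0.000 Y0.000
; layer 8
G0 Z8.897
G0 X0.000 Y0.000
G1 X14.825 Y0.000
G1 X14.825 Y4.161
G1 X4.180 Y4.161
G1 X4.180 Y22.963
G1 X0.000 Y22.963
G1 X0.000 Y0.000
M2 ; end

The solid is an L-shaped prism: outer 14.8 × 23 mm, arm thicknesses ≈ 4.16 mm (horizontal) and 4.18 mm (vertical), extruded 8.9 mm in z. Slicing at Δz = 1.112 mm — 8 equal slices spanning the solid's height, so layer i sits at z = i·h/8 — gives 8 non-empty perimeters. Each is a 6-segment closed polygon; G0 lifts to the layer z and rapids to the start vertex, then G1 traces the edges.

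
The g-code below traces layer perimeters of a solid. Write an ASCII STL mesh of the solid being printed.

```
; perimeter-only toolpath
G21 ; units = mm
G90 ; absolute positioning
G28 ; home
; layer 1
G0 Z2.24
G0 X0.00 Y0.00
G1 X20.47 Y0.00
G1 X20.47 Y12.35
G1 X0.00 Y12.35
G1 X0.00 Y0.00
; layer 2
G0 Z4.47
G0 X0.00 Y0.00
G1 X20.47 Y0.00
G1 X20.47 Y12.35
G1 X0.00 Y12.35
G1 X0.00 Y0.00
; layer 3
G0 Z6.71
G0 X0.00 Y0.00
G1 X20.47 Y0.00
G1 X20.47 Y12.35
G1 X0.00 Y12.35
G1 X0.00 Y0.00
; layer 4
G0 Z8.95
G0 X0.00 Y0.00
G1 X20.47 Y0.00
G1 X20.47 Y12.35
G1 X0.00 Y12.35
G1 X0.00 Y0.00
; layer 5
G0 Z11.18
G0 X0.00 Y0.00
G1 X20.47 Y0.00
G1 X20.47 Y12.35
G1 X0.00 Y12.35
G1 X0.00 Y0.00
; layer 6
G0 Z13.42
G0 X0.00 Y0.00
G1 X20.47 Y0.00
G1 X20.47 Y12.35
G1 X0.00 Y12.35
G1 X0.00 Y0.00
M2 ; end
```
solid part
  facet normal 0.0000 0.0000 -1.0000
    outer loop
      vertex 20.47 12.35 0.00
      vertex 20.47 0.00 0.00
      vertex 0.00 0.00 0.00
    endloop
  endfacet
  facet normal 0.0000 0.0000 -1.0000
    outer loop
      vertex 0.00 12.35 0.00
      vertex 20.47 12.35 0.00
      vertex 0.00 0.00 0.00
    endloop
  endfacet
  facet normal 0.0000 0.0000 1.0000
    outer loop
      vertex 0.00 0.00 13.42
      vertex 20.47 0.00 13.42
      vertex 20.47 12.35 13.42
    endloop
  endfacet
  facet normal 0.0000 0.0000 1.0000
    outer loop
      vertex 0.00 0.00 13.42
      vertex 20.47 12.35 13.42
      vertex 0.00 12.35 13.42
    endloop
  endfacet
  facet normal 0.0000 -1.0000 0.0000
    outer loop
      vertex 0.00 0.00 0.00
      vertex 20.47 0.00 0.00
      vertex 20.47 0.00 13.42
    endloop
  endfacet
  facet normal 0.0000 -1.0000 0.0000
    outer loop
      vertex 0.00 0.00 0.00
      vertex 20.47 0.00 13.42
      vertex 0.00 0.00 13.42
    endloop
  endfacet
  facet normal 0.0000 1.0000 0.0000
    outer loop
      vertex 20.47 12.35 13.42
      vertex 20.47 12.35 0.00
      vertex 0.00 12.35 0.00
    endloop
  endfacet
  facet normal 0.0000 1.0000 0.0000
    outer loop
      vertex 0.00 12.35 13.42
      vertex 20.47 12.35 13.42
      vertex 0.00 12.35 0.00
    endloop
  endfacet
  facet normal -1.0000 0.0000 0.0000
    outer loop
      vertex 0.00 12.35 13.42
      vertex 0.00 12.35 0.00
      vertex 0.00 0.00 0.00
    endloop
  endfacet
  facet normal -1.0000 0.0000 0.0000
    outer loop
      vertex 0.00 0.00 13.42
      vertex 0.00 12.35 13.42
      vertex 0.00 0.00 0.00
    endloop
  endfacet
  facet normal 1.0000 0.0000 0.0000
    outer loop
      vertex 20.47 0.00 0.00
      vertex 20.47 12.35 0.00
      vertex 20.47 12.35 13.42
    endloop
  endfacet
  facet normal 1.0000 0.0000 0.0000
    outer loop
      vertex 20.47 0.00 0.00
      vertex 20.47 12.35 13.42
      vertex 20.47 0.00 13.42
    endloop
  endfacet
endsolid part

The G0 Z moves step by Δz≈2.24 mm. Every layer's G1 loop is the same polygon, so the solid is a straight extrusion of it from z=0 to z≈13.4. Closing with flat bottom and top caps and triangulating gives 12 facets — a rectangular box, roughly 20.5 × 12.3 mm footprint and 13.4 mm tall.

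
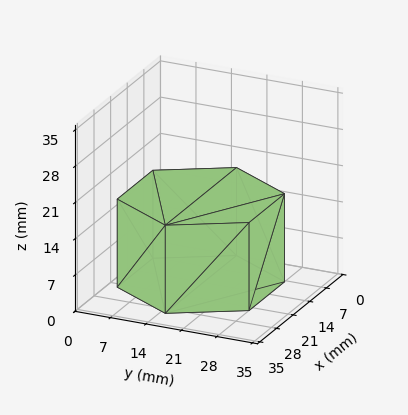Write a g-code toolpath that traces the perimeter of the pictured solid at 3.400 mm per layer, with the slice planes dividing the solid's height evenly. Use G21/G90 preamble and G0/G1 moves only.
Reading the render: the shape is a regular 6-sided prism (a cylinder approximated with 6 flat sides), circumscribed radius ≈ 15 mm, height ≈ 17 mm (dimensions read to the nearest mm from the axis ticks). For the g-code, the solid's height is divided into equal slices at the stated Δz and each level perimeter traced with G1 moves after a G0 lift.

; perimeter-only toolpath
G21 ; units = mm
G90 ; absolute positioning
G28 ; home
; layer 1
G0 Z3.400
G0 X30.000 Y15.000
G1 X22.500 Y27.990
G1 X7.500 Y27.990
G1 X0.000 Y15.000
G1 X7.500 Y2.010
G1 X22.500 Y2.010
G1 X30.000 Y15.000
; layer 2
G0 Z6.800
G0 X30.000 Y15.000
G1 X22.500 Y27.990
G1 X7.500 Y27.990
G1 X0.000 Y15.000
G1 X7.500 Y2.010
G1 X22.500 Y2.010
G1 X30.000 Y15.000
; layer 3
G0 Z10.200
G0 X30.000 Y15.000
G1 X22.500 Y27.990
G1 X7.500 Y27.990
G1 X0.000 Y15.000
G1 X7.500 Y2.010
G1 X22.500 Y2.010
G1 X30.000 Y15.000
; layer 4
G0 Z13.600
G0 X30.000 Y15.000
G1 X22.500 Y27.990
G1 X7.500 Y27.990
G1 X0.000 Y15.000
G1 X7.500 Y2.010
G1 X22.500 Y2.010
G1 X30.000 Y15.000
; layer 5
G0 Z17.000
G0 X30.000 Y15.000
G1 X22.500 Y27.990
G1 X7.500 Y27.990
G1 X0.000 Y15.000
G1 X7.500 Y2.010
G1 X22.500 Y2.010
G1 X30.000 Y15.000
M2 ; end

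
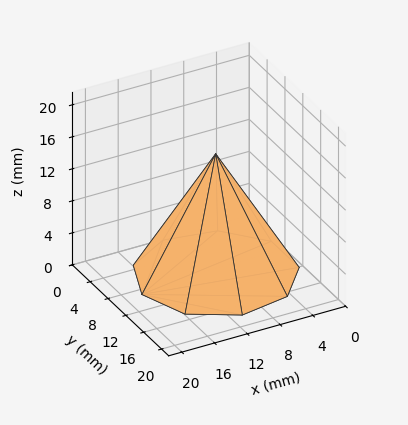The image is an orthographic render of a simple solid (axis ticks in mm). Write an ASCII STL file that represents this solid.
Reading the render: the shape is a regular 9-sided pyramid, base circumscribed radius ≈ 9 mm, apex at z ≈ 15 mm (dimensions read to the nearest mm from the axis ticks). For the STL, each face is triangulated and given an outward normal.

solid part
  facet normal 0.0000 0.0000 -1.0000
    outer loop
      vertex 10.6 17.9 0.0
      vertex 15.9 14.8 0.0
      vertex 18.0 9.0 0.0
    endloop
  endfacet
  facet normal 0.0000 0.0000 -1.0000
    outer loop
      vertex 4.5 16.8 0.0
      vertex 10.6 17.9 0.0
      vertex 18.0 9.0 0.0
    endloop
  endfacet
  facet normal 0.0000 0.0000 -1.0000
    outer loop
      vertex 0.5 12.1 0.0
      vertex 4.5 16.8 0.0
      vertex 18.0 9.0 0.0
    endloop
  endfacet
  facet normal 0.0000 0.0000 -1.0000
    outer loop
      vertex 0.5 5.9 0.0
      vertex 0.5 12.1 0.0
      vertex 18.0 9.0 0.0
    endloop
  endfacet
  facet normal 0.0000 0.0000 -1.0000
    outer loop
      vertex 4.5 1.2 0.0
      vertex 0.5 5.9 0.0
      vertex 18.0 9.0 0.0
    endloop
  endfacet
  facet normal 0.0000 0.0000 -1.0000
    outer loop
      vertex 10.6 0.1 0.0
      vertex 4.5 1.2 0.0
      vertex 18.0 9.0 0.0
    endloop
  endfacet
  facet normal 0.0000 0.0000 -1.0000
    outer loop
      vertex 15.9 3.2 0.0
      vertex 10.6 0.1 0.0
      vertex 18.0 9.0 0.0
    endloop
  endfacet
  facet normal 0.8189 0.2965 0.4914
    outer loop
      vertex 18.0 9.0 0.0
      vertex 15.9 14.8 0.0
      vertex 9.0 9.0 15.0
    endloop
  endfacet
  facet normal 0.4394 0.7512 0.4926
    outer loop
      vertex 15.9 14.8 0.0
      vertex 10.6 17.9 0.0
      vertex 9.0 9.0 15.0
    endloop
  endfacet
  facet normal -0.1545 0.8568 0.4919
    outer loop
      vertex 10.6 17.9 0.0
      vertex 4.5 16.8 0.0
      vertex 9.0 9.0 15.0
    endloop
  endfacet
  facet normal -0.6629 0.5642 0.4922
    outer loop
      vertex 4.5 16.8 0.0
      vertex 0.5 12.1 0.0
      vertex 9.0 9.0 15.0
    endloop
  endfacet
  facet normal -0.8700 0.0000 0.4930
    outer loop
      vertex 0.5 12.1 0.0
      vertex 0.5 5.9 0.0
      vertex 9.0 9.0 15.0
    endloop
  endfacet
  facet normal -0.6629 -0.5642 0.4922
    outer loop
      vertex 0.5 5.9 0.0
      vertex 4.5 1.2 0.0
      vertex 9.0 9.0 15.0
    endloop
  endfacet
  facet normal -0.1545 -0.8568 0.4919
    outer loop
      vertex 4.5 1.2 0.0
      vertex 10.6 0.1 0.0
      vertex 9.0 9.0 15.0
    endloop
  endfacet
  facet normal 0.4394 -0.7512 0.4926
    outer loop
      vertex 10.6 0.1 0.0
      vertex 15.9 3.2 0.0
      vertex 9.0 9.0 15.0
    endloop
  endfacet
  facet normal 0.8189 -0.2965 0.4914
    outer loop
      vertex 15.9 3.2 0.0
      vertex 18.0 9.0 0.0
      vertex 9.0 9.0 15.0
    endloop
  endfacet
endsolid part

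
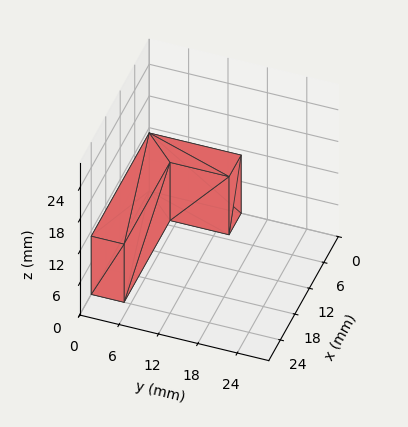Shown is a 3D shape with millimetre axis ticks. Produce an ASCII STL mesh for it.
Reading the render: the shape is an L-shaped prism: outer 24 × 14 mm, arm thicknesses ≈ 5 mm (horizontal) and 5 mm (vertical), extruded 11 mm in z (dimensions read to the nearest mm from the axis ticks). For the STL, each face is triangulated and given an outward normal.

solid part
  facet normal 0.0000 0.0000 -1.0000
    outer loop
      vertex 24.00 5.00 0.00
      vertex 24.00 0.00 0.00
      vertex 0.00 0.00 0.00
    endloop
  endfacet
  facet normal 0.0000 0.0000 -1.0000
    outer loop
      vertex 5.00 5.00 0.00
      vertex 24.00 5.00 0.00
      vertex 0.00 0.00 0.00
    endloop
  endfacet
  facet normal 0.0000 0.0000 -1.0000
    outer loop
      vertex 5.00 14.00 0.00
      vertex 5.00 5.00 0.00
      vertex 0.00 0.00 0.00
    endloop
  endfacet
  facet normal 0.0000 0.0000 -1.0000
    outer loop
      vertex 0.00 14.00 0.00
      vertex 5.00 14.00 0.00
      vertex 0.00 0.00 0.00
    endloop
  endfacet
  facet normal 0.0000 0.0000 1.0000
    outer loop
      vertex 0.00 0.00 11.00
      vertex 24.00 0.00 11.00
      vertex 24.00 5.00 11.00
    endloop
  endfacet
  facet normal 0.0000 0.0000 1.0000
    outer loop
      vertex 0.00 0.00 11.00
      vertex 24.00 5.00 11.00
      vertex 5.00 5.00 11.00
    endloop
  endfacet
  facet normal 0.0000 0.0000 1.0000
    outer loop
      vertex 0.00 0.00 11.00
      vertex 5.00 5.00 11.00
      vertex 5.00 14.00 11.00
    endloop
  endfacet
  facet normal 0.0000 0.0000 1.0000
    outer loop
      vertex 0.00 0.00 11.00
      vertex 5.00 14.00 11.00
      vertex 0.00 14.00 11.00
    endloop
  endfacet
  facet normal 0.0000 -1.0000 0.0000
    outer loop
      vertex 0.00 0.00 0.00
      vertex 24.00 0.00 0.00
      vertex 24.00 0.00 11.00
    endloop
  endfacet
  facet normal 0.0000 -1.0000 0.0000
    outer loop
      vertex 0.00 0.00 0.00
      vertex 24.00 0.00 11.00
      vertex 0.00 0.00 11.00
    endloop
  endfacet
  facet normal 1.0000 0.0000 0.0000
    outer loop
      vertex 24.00 0.00 0.00
      vertex 24.00 5.00 0.00
      vertex 24.00 5.00 11.00
    endloop
  endfacet
  facet normal 1.0000 0.0000 0.0000
    outer loop
      vertex 24.00 0.00 0.00
      vertex 24.00 5.00 11.00
      vertex 24.00 0.00 11.00
    endloop
  endfacet
  facet normal 0.0000 1.0000 0.0000
    outer loop
      vertex 24.00 5.00 0.00
      vertex 5.00 5.00 0.00
      vertex 5.00 5.00 11.00
    endloop
  endfacet
  facet normal 0.0000 1.0000 0.0000
    outer loop
      vertex 24.00 5.00 0.00
      vertex 5.00 5.00 11.00
      vertex 24.00 5.00 11.00
    endloop
  endfacet
  facet normal 1.0000 0.0000 0.0000
    outer loop
      vertex 5.00 5.00 0.00
      vertex 5.00 14.00 0.00
      vertex 5.00 14.00 11.00
    endloop
  endfacet
  facet normal 1.0000 0.0000 0.0000
    outer loop
      vertex 5.00 5.00 0.00
      vertex 5.00 14.00 11.00
      vertex 5.00 5.00 11.00
    endloop
  endfacet
  facet normal 0.0000 1.0000 0.0000
    outer loop
      vertex 5.00 14.00 0.00
      vertex 0.00 14.00 0.00
      vertex 0.00 14.00 11.00
    endloop
  endfacet
  facet normal 0.0000 1.0000 0.0000
    outer loop
      vertex 5.00 14.00 0.00
      vertex 0.00 14.00 11.00
      vertex 5.00 14.00 11.00
    endloop
  endfacet
  facet normal -1.0000 0.0000 0.0000
    outer loop
      vertex 0.00 14.00 0.00
      vertex 0.00 0.00 0.00
      vertex 0.00 0.00 11.00
    endloop
  endfacet
  facet normal -1.0000 0.0000 0.0000
    outer loop
      vertex 0.00 14.00 0.00
      vertex 0.00 0.00 11.00
      vertex 0.00 14.00 11.00
    endloop
  endfacet
endsolid part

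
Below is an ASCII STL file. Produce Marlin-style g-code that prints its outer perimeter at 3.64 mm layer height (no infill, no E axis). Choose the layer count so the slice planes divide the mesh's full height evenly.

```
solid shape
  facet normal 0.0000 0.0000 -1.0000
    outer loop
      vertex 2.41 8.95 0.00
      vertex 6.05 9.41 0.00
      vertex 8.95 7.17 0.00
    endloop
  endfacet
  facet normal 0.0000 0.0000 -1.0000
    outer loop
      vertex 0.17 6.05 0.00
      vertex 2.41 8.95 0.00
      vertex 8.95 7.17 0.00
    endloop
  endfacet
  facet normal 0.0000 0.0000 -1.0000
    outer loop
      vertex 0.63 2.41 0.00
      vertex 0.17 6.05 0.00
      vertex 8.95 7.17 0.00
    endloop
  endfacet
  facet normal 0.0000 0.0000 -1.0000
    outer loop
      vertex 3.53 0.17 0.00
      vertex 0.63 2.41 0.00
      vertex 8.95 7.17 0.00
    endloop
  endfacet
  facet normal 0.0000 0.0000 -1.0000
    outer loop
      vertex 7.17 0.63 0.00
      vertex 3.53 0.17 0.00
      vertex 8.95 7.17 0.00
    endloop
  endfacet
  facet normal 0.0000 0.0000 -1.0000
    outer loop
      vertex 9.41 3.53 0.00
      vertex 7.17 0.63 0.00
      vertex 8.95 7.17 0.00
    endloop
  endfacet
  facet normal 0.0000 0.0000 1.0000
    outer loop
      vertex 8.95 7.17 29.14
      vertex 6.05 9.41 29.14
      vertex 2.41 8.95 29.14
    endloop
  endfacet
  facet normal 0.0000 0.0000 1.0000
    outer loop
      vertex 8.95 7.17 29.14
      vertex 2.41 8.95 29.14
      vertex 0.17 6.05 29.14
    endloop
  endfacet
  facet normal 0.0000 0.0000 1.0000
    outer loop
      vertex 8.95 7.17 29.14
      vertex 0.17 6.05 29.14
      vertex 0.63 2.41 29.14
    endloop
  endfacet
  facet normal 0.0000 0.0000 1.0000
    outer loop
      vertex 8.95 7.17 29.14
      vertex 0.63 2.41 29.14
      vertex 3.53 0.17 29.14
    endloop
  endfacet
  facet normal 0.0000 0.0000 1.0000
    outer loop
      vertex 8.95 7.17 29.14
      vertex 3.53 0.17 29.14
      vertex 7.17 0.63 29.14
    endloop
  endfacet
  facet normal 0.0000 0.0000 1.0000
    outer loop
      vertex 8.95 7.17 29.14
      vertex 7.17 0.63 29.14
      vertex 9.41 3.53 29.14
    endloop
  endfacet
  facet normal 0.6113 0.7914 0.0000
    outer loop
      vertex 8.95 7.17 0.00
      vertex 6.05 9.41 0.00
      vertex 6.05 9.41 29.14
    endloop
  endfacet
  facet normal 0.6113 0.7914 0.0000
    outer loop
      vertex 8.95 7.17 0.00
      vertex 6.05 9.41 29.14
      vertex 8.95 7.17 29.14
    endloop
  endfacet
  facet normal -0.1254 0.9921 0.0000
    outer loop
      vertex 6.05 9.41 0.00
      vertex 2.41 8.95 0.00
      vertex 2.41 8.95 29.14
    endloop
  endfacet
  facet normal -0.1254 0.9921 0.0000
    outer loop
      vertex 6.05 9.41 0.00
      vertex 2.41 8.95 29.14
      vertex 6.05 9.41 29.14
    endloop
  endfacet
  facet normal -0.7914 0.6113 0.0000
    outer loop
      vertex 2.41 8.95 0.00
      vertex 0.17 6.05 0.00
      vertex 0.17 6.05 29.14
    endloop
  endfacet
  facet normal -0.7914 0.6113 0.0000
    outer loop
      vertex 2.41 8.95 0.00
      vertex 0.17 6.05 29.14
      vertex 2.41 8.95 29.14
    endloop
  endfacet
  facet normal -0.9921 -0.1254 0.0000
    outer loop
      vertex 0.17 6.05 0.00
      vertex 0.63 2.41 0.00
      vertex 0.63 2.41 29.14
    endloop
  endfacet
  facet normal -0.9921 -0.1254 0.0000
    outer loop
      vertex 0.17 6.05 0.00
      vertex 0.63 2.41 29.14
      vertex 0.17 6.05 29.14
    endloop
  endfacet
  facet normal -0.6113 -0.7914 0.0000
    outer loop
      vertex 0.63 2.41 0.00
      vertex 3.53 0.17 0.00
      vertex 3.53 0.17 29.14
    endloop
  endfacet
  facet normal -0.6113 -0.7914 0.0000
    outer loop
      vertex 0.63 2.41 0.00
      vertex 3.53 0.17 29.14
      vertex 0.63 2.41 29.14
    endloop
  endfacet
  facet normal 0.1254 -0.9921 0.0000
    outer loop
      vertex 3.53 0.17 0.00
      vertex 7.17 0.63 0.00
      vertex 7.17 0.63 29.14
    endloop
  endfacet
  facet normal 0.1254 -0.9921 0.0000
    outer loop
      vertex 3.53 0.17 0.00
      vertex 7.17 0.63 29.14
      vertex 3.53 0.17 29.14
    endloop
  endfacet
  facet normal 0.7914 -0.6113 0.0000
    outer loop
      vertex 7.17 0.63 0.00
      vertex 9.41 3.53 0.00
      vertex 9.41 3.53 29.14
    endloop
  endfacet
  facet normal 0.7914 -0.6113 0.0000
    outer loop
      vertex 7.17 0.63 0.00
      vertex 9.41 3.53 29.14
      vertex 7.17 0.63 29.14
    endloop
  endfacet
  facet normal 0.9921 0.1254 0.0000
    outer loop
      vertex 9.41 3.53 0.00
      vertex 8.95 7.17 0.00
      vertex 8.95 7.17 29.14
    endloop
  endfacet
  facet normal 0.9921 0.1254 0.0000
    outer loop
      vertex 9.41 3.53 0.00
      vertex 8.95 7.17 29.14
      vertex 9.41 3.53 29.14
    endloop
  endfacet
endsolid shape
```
; perimeter-only toolpath
G21 ; units = mm
G90 ; absolute positioning
G28 ; home
; layer 1
G0 Z3.64
G0 X8.95 Y7.17
G1 X6.05 Y9.41
G1 X2.41 Y8.95
G1 X0.17 Y6.05
G1 X0.63 Y2.41
G1 X3.53 Y0.17
G1 X7.17 Y0.63
G1 X9.41 Y3.53
G1 X8.95 Y7.17
; layer 2
G0 Z7.29
G0 X8.95 Y7.17
G1 X6.05 Y9.41
G1 X2.41 Y8.95
G1 X0.17 Y6.05
G1 X0.63 Y2.41
G1 X3.53 Y0.17
G1 X7.17 Y0.63
G1 X9.41 Y3.53
G1 X8.95 Y7.17
; layer 3
G0 Z10.93
G0 X8.95 Y7.17
G1 X6.05 Y9.41
G1 X2.41 Y8.95
G1 X0.17 Y6.05
G1 X0.63 Y2.41
G1 X3.53 Y0.17
G1 X7.17 Y0.63
G1 X9.41 Y3.53
G1 X8.95 Y7.17
; layer 4
G0 Z14.57
G0 X8.95 Y7.17
G1 X6.05 Y9.41
G1 X2.41 Y8.95
G1 X0.17 Y6.05
G1 X0.63 Y2.41
G1 X3.53 Y0.17
G1 X7.17 Y0.63
G1 X9.41 Y3.53
G1 X8.95 Y7.17
; layer 5
G0 Z18.21
G0 X8.95 Y7.17
G1 X6.05 Y9.41
G1 X2.41 Y8.95
G1 X0.17 Y6.05
G1 X0.63 Y2.41
G1 X3.53 Y0.17
G1 X7.17 Y0.63
G1 X9.41 Y3.53
G1 X8.95 Y7.17
; layer 6
G0 Z21.86
G0 X8.95 Y7.17
G1 X6.05 Y9.41
G1 X2.41 Y8.95
G1 X0.17 Y6.05
G1 X0.63 Y2.41
G1 X3.53 Y0.17
G1 X7.17 Y0.63
G1 X9.41 Y3.53
G1 X8.95 Y7.17
; layer 7
G0 Z25.50
G0 X8.95 Y7.17
G1 X6.05 Y9.41
G1 X2.41 Y8.95
G1 X0.17 Y6.05
G1 X0.63 Y2.41
G1 X3.53 Y0.17
G1 X7.17 Y0.63
G1 X9.41 Y3.53
G1 X8.95 Y7.17
; layer 8
G0 Z29.14
G0 X8.95 Y7.17
G1 X6.05 Y9.41
G1 X2.41 Y8.95
G1 X0.17 Y6.05
G1 X0.63 Y2.41
G1 X3.53 Y0.17
G1 X7.17 Y0.63
G1 X9.41 Y3.53
G1 X8.95 Y7.17
M2 ; end

The solid is a regular 8-sided prism (a cylinder approximated with 8 flat sides), circumscribed radius ≈ 4.79 mm, height ≈ 29.1 mm. Slicing at Δz = 3.64 mm — 8 equal slices spanning the solid's height, so layer i sits at z = i·h/8 — gives 8 non-empty perimeters. Each is a 8-segment closed polygon; G0 lifts to the layer z and rapids to the start vertex, then G1 traces the edges.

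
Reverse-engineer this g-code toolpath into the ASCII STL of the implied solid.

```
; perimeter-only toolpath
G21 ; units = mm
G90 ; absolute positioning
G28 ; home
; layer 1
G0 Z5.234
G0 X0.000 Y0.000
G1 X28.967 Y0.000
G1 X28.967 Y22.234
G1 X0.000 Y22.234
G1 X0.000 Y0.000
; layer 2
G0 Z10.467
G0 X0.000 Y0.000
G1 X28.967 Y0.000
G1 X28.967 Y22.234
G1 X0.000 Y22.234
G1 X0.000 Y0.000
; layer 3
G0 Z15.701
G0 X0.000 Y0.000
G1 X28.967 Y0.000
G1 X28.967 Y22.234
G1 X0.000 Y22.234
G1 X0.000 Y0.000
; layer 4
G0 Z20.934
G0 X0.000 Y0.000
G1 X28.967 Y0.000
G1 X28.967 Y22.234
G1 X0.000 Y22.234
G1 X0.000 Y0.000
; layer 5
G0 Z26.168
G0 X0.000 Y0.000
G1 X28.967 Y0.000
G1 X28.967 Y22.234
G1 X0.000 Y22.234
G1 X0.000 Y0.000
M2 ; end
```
solid part
  facet normal 0.0000 0.0000 -1.0000
    outer loop
      vertex 28.967 22.234 0.000
      vertex 28.967 0.000 0.000
      vertex 0.000 0.000 0.000
    endloop
  endfacet
  facet normal 0.0000 0.0000 -1.0000
    outer loop
      vertex 0.000 22.234 0.000
      vertex 28.967 22.234 0.000
      vertex 0.000 0.000 0.000
    endloop
  endfacet
  facet normal 0.0000 0.0000 1.0000
    outer loop
      vertex 0.000 0.000 26.168
      vertex 28.967 0.000 26.168
      vertex 28.967 22.234 26.168
    endloop
  endfacet
  facet normal 0.0000 0.0000 1.0000
    outer loop
      vertex 0.000 0.000 26.168
      vertex 28.967 22.234 26.168
      vertex 0.000 22.234 26.168
    endloop
  endfacet
  facet normal 0.0000 -1.0000 0.0000
    outer loop
      vertex 0.000 0.000 0.000
      vertex 28.967 0.000 0.000
      vertex 28.967 0.000 26.168
    endloop
  endfacet
  facet normal 0.0000 -1.0000 0.0000
    outer loop
      vertex 0.000 0.000 0.000
      vertex 28.967 0.000 26.168
      vertex 0.000 0.000 26.168
    endloop
  endfacet
  facet normal 0.0000 1.0000 0.0000
    outer loop
      vertex 28.967 22.234 26.168
      vertex 28.967 22.234 0.000
      vertex 0.000 22.234 0.000
    endloop
  endfacet
  facet normal 0.0000 1.0000 0.0000
    outer loop
      vertex 0.000 22.234 26.168
      vertex 28.967 22.234 26.168
      vertex 0.000 22.234 0.000
    endloop
  endfacet
  facet normal -1.0000 0.0000 0.0000
    outer loop
      vertex 0.000 22.234 26.168
      vertex 0.000 22.234 0.000
      vertex 0.000 0.000 0.000
    endloop
  endfacet
  facet normal -1.0000 0.0000 0.0000
    outer loop
      vertex 0.000 0.000 26.168
      vertex 0.000 22.234 26.168
      vertex 0.000 0.000 0.000
    endloop
  endfacet
  facet normal 1.0000 0.0000 0.0000
    outer loop
      vertex 28.967 0.000 0.000
      vertex 28.967 22.234 0.000
      vertex 28.967 22.234 26.168
    endloop
  endfacet
  facet normal 1.0000 0.0000 0.0000
    outer loop
      vertex 28.967 0.000 0.000
      vertex 28.967 22.234 26.168
      vertex 28.967 0.000 26.168
    endloop
  endfacet
endsolid part

The G0 Z moves step by Δz≈5.234 mm. Every layer's G1 loop is the same polygon, so the solid is a straight extrusion of it from z=0 to z≈26.2. Closing with flat bottom and top caps and triangulating gives 12 facets — a rectangular box, roughly 29 × 22.2 mm footprint and 26.2 mm tall.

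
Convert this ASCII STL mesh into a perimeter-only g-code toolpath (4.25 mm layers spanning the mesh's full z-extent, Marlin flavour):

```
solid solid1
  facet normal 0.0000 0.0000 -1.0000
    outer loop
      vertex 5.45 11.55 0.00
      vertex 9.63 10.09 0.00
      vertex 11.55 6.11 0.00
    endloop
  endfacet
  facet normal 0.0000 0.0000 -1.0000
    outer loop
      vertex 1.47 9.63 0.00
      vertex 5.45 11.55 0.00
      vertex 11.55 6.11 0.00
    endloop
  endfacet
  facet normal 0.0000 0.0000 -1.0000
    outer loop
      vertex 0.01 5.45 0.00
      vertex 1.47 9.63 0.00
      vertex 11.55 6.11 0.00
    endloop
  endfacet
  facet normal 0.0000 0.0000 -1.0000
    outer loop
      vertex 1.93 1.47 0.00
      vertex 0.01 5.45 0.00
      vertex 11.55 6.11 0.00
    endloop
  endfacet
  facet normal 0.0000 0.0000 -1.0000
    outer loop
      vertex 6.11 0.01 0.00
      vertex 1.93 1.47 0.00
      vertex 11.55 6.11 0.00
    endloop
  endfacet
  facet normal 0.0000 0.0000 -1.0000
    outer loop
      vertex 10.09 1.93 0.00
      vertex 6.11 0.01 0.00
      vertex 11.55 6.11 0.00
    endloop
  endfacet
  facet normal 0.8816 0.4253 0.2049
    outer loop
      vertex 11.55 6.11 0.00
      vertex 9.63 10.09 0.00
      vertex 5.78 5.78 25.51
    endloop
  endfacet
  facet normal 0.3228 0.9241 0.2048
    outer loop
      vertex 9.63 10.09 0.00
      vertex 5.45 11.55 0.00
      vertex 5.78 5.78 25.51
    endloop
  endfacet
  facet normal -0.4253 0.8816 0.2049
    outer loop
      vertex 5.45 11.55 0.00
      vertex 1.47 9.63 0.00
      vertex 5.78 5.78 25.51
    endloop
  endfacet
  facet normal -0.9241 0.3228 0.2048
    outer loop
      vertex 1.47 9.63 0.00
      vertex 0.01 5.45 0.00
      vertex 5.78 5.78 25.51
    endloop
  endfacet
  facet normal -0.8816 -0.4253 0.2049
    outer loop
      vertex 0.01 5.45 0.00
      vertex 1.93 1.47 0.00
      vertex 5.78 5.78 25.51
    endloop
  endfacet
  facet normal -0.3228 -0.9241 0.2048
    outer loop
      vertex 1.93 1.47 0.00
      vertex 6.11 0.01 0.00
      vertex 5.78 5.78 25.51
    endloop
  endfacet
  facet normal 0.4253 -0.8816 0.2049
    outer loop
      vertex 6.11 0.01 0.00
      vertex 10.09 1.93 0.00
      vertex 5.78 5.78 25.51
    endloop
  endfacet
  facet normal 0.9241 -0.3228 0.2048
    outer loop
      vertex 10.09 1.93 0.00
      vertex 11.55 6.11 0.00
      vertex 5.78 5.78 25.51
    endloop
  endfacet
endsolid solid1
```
; perimeter-only toolpath
G21 ; units = mm
G90 ; absolute positioning
G28 ; home
; layer 1
G0 Z4.25
G0 X10.59 Y6.05
G1 X8.99 Y9.37
G1 X5.50 Y10.59
G1 X2.19 Y8.99
G1 X0.97 Y5.50
G1 X2.57 Y2.19
G1 X6.05 Y0.97
G1 X9.37 Y2.57
G1 X10.59 Y6.05
; layer 2
G0 Z8.50
G0 X9.63 Y6.00
G1 X8.35 Y8.65
G1 X5.56 Y9.63
G1 X2.91 Y8.35
G1 X1.93 Y5.56
G1 X3.21 Y2.91
G1 X6.00 Y1.93
G1 X8.65 Y3.21
G1 X9.63 Y6.00
; layer 3
G0 Z12.76
G0 X8.67 Y5.95
G1 X7.71 Y7.94
G1 X5.62 Y8.67
G1 X3.62 Y7.71
G1 X2.90 Y5.62
G1 X3.85 Y3.62
G1 X5.95 Y2.90
G1 X7.94 Y3.85
G1 X8.67 Y5.95
; layer 4
G0 Z17.01
G0 X7.70 Y5.89
G1 X7.06 Y7.22
G1 X5.67 Y7.70
G1 X4.34 Y7.06
G1 X3.86 Y5.67
G1 X4.50 Y4.34
G1 X5.89 Y3.86
G1 X7.22 Y4.50
G1 X7.70 Y5.89
; layer 5
G0 Z21.26
G0 X6.74 Y5.83
G1 X6.42 Y6.50
G1 X5.73 Y6.74
G1 X5.06 Y6.42
G1 X4.82 Y5.73
G1 X5.14 Y5.06
G1 X5.83 Y4.82
G1 X6.50 Y5.14
G1 X6.74 Y5.83
M2 ; end

The solid is a regular 8-sided pyramid, base circumscribed radius ≈ 5.78 mm, apex at z ≈ 25.5 mm. Slicing at Δz = 4.25 mm — 6 equal slices spanning the solid's height, so layer i sits at z = i·h/6 — gives 5 non-empty perimeters. Each is a 8-segment closed polygon; G0 lifts to the layer z and rapids to the start vertex, then G1 traces the edges. The cross-section shrinks linearly with z (the slice at the apex is degenerate and omitted).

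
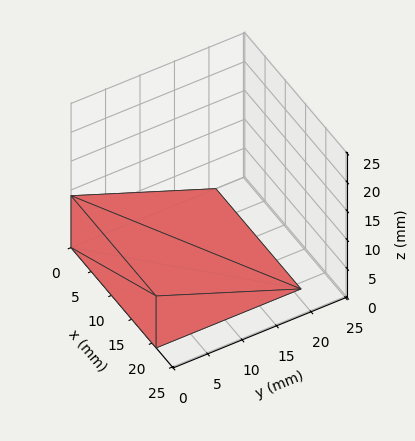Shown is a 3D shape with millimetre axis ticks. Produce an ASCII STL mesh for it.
Reading the render: the shape is a wedge (ramp): 21 × 21 mm base, rising to 9 mm along the y=0 edge and sloping linearly to z=0 at y=21 (dimensions read to the nearest mm from the axis ticks). For the STL, each face is triangulated and given an outward normal.

solid part
  facet normal 0.0000 0.0000 -1.0000
    outer loop
      vertex 21.00 21.00 0.00
      vertex 21.00 0.00 0.00
      vertex 0.00 0.00 0.00
    endloop
  endfacet
  facet normal 0.0000 0.0000 -1.0000
    outer loop
      vertex 0.00 21.00 0.00
      vertex 21.00 21.00 0.00
      vertex 0.00 0.00 0.00
    endloop
  endfacet
  facet normal 0.0000 -1.0000 0.0000
    outer loop
      vertex 0.00 0.00 0.00
      vertex 21.00 0.00 0.00
      vertex 21.00 0.00 9.00
    endloop
  endfacet
  facet normal 0.0000 -1.0000 0.0000
    outer loop
      vertex 0.00 0.00 0.00
      vertex 21.00 0.00 9.00
      vertex 0.00 0.00 9.00
    endloop
  endfacet
  facet normal 0.0000 0.3939 0.9191
    outer loop
      vertex 0.00 0.00 9.00
      vertex 21.00 0.00 9.00
      vertex 21.00 21.00 0.00
    endloop
  endfacet
  facet normal 0.0000 0.3939 0.9191
    outer loop
      vertex 0.00 0.00 9.00
      vertex 21.00 21.00 0.00
      vertex 0.00 21.00 0.00
    endloop
  endfacet
  facet normal -1.0000 0.0000 0.0000
    outer loop
      vertex 0.00 0.00 9.00
      vertex 0.00 21.00 0.00
      vertex 0.00 0.00 0.00
    endloop
  endfacet
  facet normal 1.0000 0.0000 0.0000
    outer loop
      vertex 21.00 0.00 0.00
      vertex 21.00 21.00 0.00
      vertex 21.00 0.00 9.00
    endloop
  endfacet
endsolid part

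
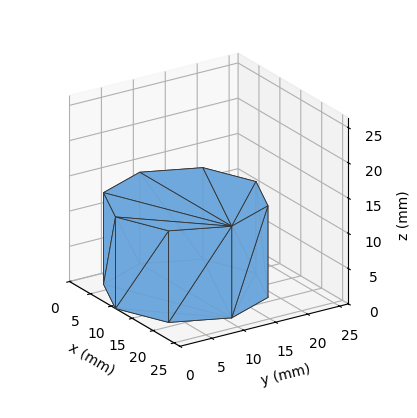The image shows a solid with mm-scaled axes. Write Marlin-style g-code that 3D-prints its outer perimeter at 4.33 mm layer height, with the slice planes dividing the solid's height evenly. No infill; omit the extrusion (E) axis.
Reading the render: the shape is a regular 8-sided prism (a cylinder approximated with 8 flat sides), circumscribed radius ≈ 11 mm, height ≈ 13 mm (dimensions read to the nearest mm from the axis ticks). For the g-code, the solid's height is divided into equal slices at the stated Δz and each level perimeter traced with G1 moves after a G0 lift.

; perimeter-only toolpath
G21 ; units = mm
G90 ; absolute positioning
G28 ; home
; layer 1
G0 Z4.33
G0 X22.00 Y11.00
G1 X18.78 Y18.78
G1 X11.00 Y22.00
G1 X3.22 Y18.78
G1 X0.00 Y11.00
G1 X3.22 Y3.22
G1 X11.00 Y0.00
G1 X18.78 Y3.22
G1 X22.00 Y11.00
; layer 2
G0 Z8.67
G0 X22.00 Y11.00
G1 X18.78 Y18.78
G1 X11.00 Y22.00
G1 X3.22 Y18.78
G1 X0.00 Y11.00
G1 X3.22 Y3.22
G1 X11.00 Y0.00
G1 X18.78 Y3.22
G1 X22.00 Y11.00
; layer 3
G0 Z13.00
G0 X22.00 Y11.00
G1 X18.78 Y18.78
G1 X11.00 Y22.00
G1 X3.22 Y18.78
G1 X0.00 Y11.00
G1 X3.22 Y3.22
G1 X11.00 Y0.00
G1 X18.78 Y3.22
G1 X22.00 Y11.00
M2 ; end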